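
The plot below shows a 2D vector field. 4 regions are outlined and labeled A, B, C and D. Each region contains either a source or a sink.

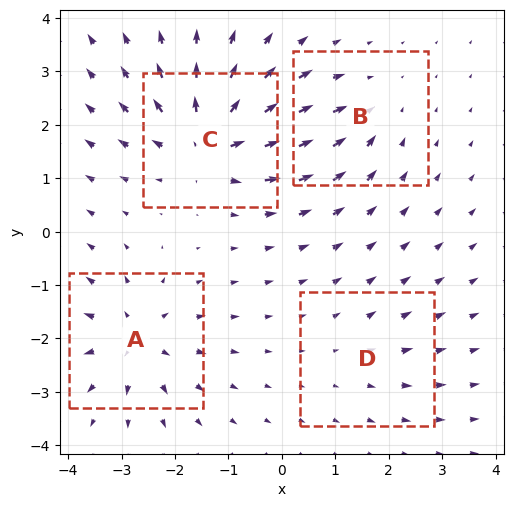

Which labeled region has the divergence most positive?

C

Divergence at each region's feature centre — A: about +6, B: about -4, C: about +8, D: about +2. Region C is most positive.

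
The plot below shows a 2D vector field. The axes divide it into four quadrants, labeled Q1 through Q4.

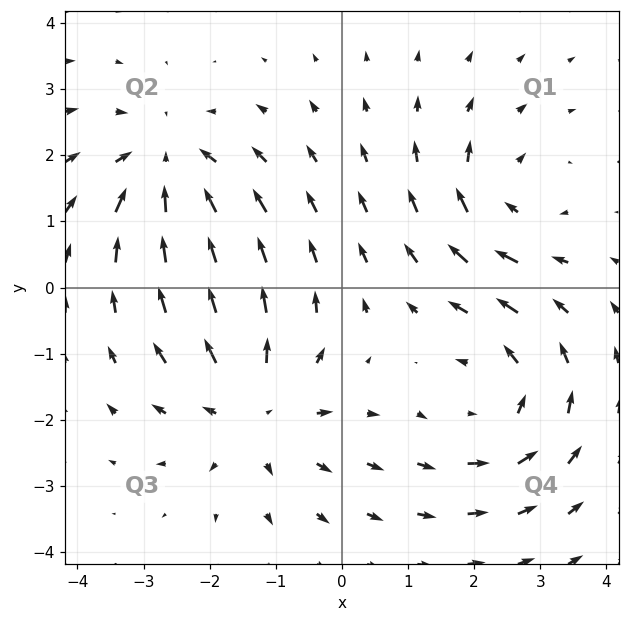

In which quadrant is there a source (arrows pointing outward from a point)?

The source sits at approximately (-1.3, -1.8), which lies in quadrant Q3. The divergence there is about +4, positive as expected for a source.

Q3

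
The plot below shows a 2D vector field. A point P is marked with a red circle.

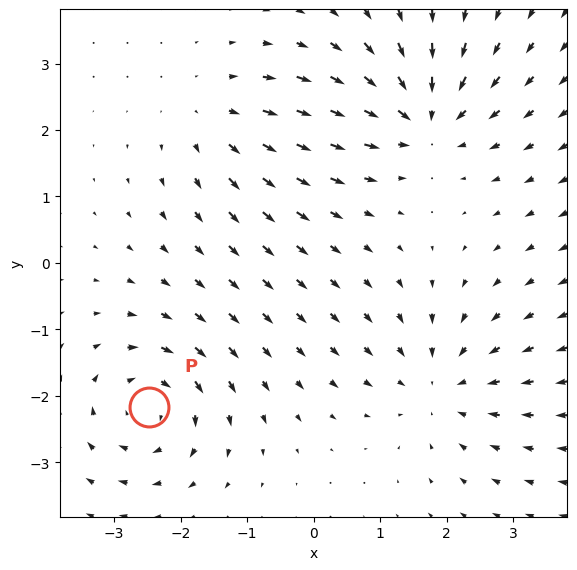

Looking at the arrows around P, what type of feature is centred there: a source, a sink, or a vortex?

At P (-2.5, -2.2) the arrows circulate clockwise. Divergence ≈0, curl about -5 — near-zero divergence with nonzero curl is a vortex.

vortex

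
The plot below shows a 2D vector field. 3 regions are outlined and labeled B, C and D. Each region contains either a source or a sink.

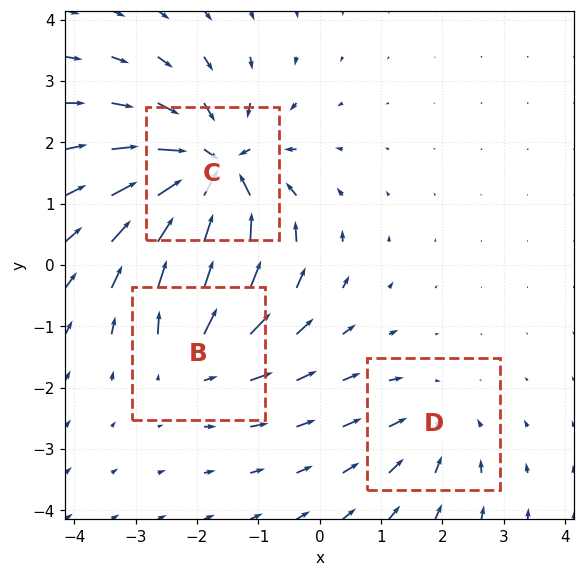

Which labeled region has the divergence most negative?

Divergence at each region's feature centre — B: about +3, C: about -6, D: about -2. Region C is most negative.

C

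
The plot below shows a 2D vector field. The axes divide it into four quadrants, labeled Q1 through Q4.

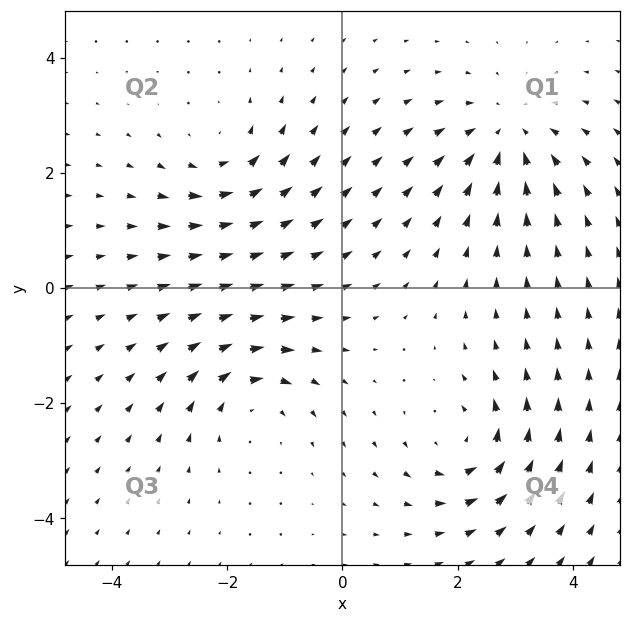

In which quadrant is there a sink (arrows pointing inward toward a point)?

Q1

The sink sits at approximately (2.9, 2.7), which lies in quadrant Q1. The divergence there is about -4, negative as expected for a sink.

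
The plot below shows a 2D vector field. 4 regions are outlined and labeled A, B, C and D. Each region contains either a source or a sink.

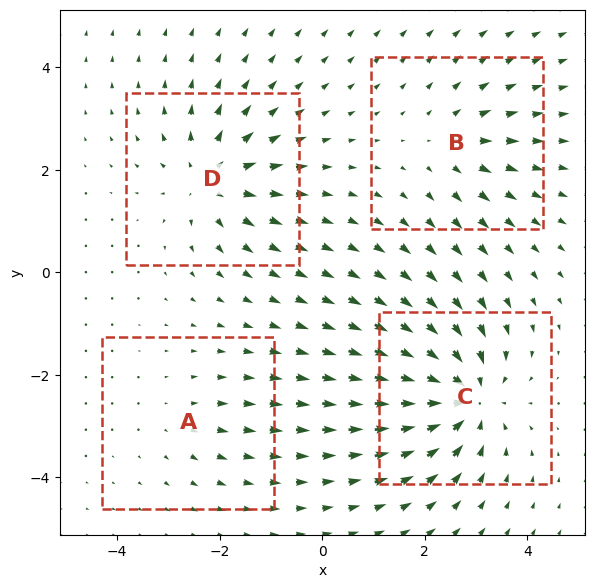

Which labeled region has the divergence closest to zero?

A

Divergence at each region's feature centre — A: about +2, B: about +3, C: about -7, D: about +5. Region A is closest to zero.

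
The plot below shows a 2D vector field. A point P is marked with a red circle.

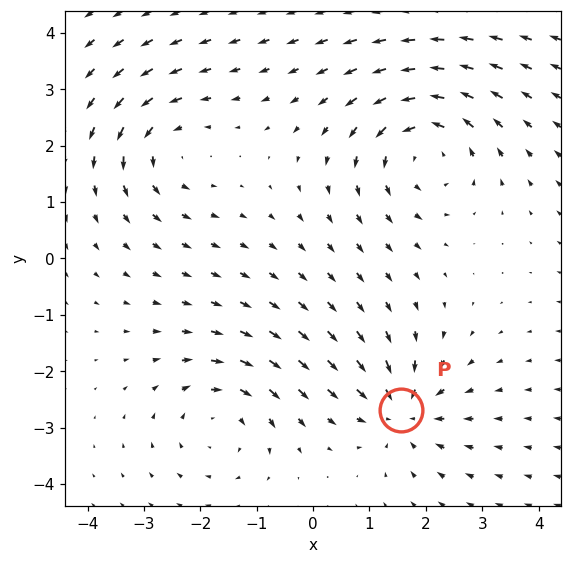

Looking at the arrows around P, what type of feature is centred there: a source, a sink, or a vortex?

sink

At P (1.6, -2.7) the arrows converge inward. Divergence about -4, curl ≈0 — negative divergence with near-zero curl is a sink.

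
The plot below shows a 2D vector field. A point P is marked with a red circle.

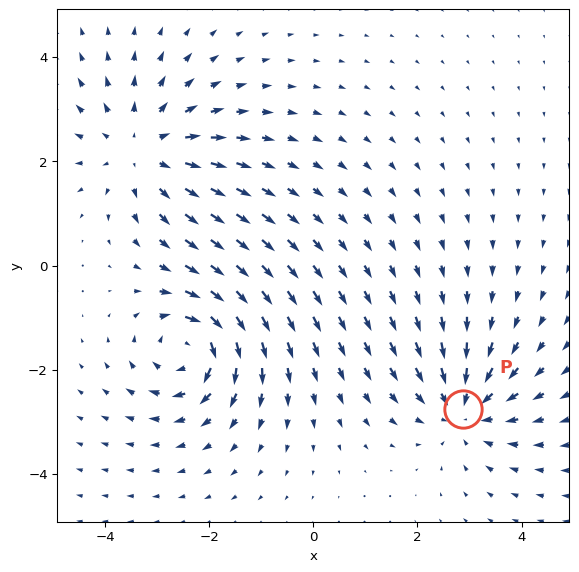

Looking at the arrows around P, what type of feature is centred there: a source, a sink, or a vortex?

sink

At P (2.9, -2.7) the arrows converge inward. Divergence about -3, curl ≈0 — negative divergence with near-zero curl is a sink.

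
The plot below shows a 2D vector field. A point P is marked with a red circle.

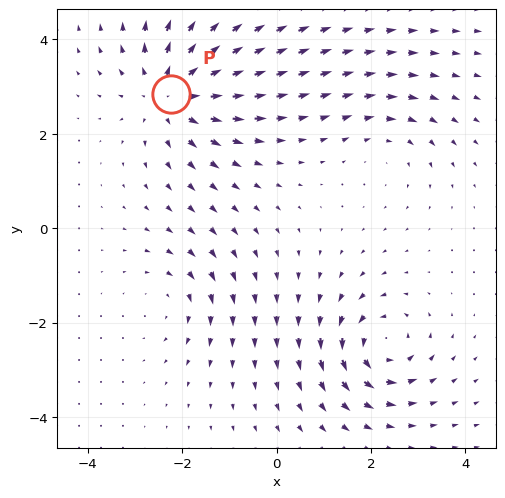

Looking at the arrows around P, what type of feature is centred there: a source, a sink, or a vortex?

At P (-2.2, 2.9) the arrows spread outward. Divergence about +5, curl ≈0 — positive divergence with near-zero curl is a source.

source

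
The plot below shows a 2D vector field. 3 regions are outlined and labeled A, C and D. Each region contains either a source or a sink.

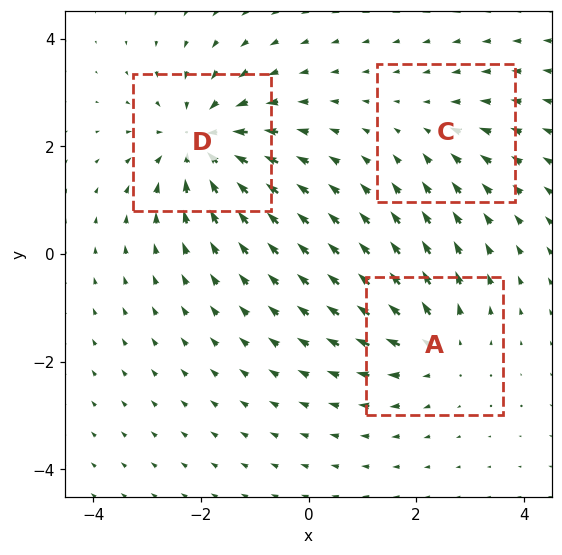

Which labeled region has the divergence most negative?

D

Divergence at each region's feature centre — A: about +3, C: about -2, D: about -5. Region D is most negative.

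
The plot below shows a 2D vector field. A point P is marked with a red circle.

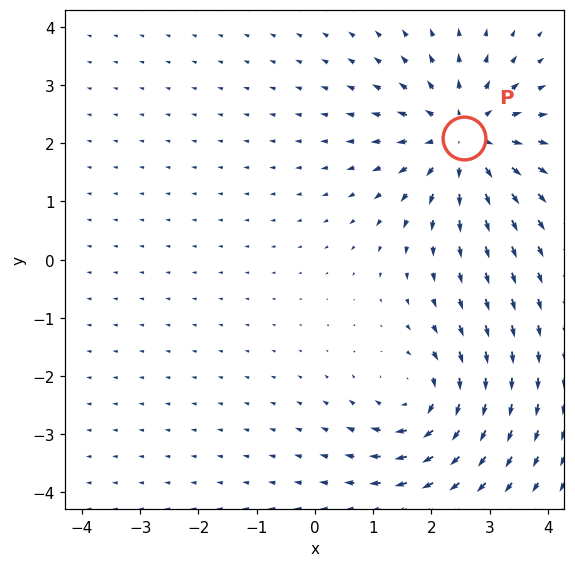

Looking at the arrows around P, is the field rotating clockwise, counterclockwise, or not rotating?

Near P at (2.6, 2.1) the arrows show no circulation. The curl there is ≈0.

not rotating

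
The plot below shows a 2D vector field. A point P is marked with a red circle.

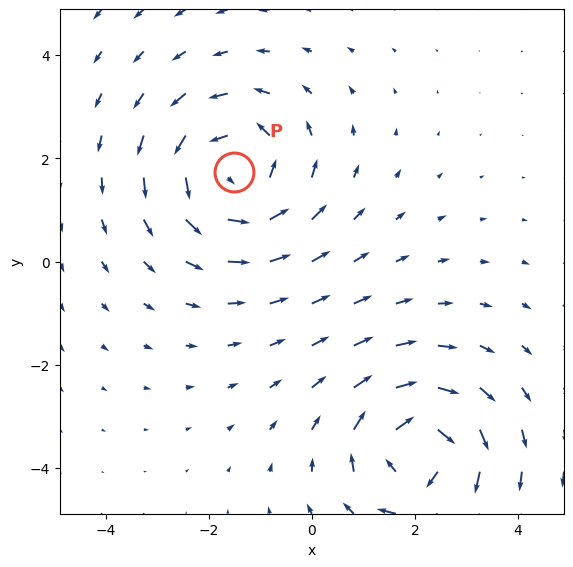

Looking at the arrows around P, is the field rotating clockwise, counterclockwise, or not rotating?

Near P at (-1.5, 1.7) the arrows circulate counterclockwise. The curl (z-component) there is about +3; positive curl means counterclockwise rotation.

counterclockwise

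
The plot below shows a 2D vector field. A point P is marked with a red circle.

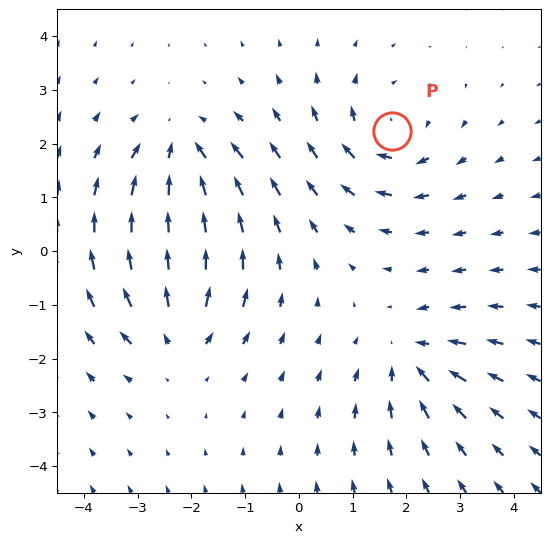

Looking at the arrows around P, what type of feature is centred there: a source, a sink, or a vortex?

vortex

At P (1.7, 2.2) the arrows circulate clockwise. Divergence ≈0, curl about -3 — near-zero divergence with nonzero curl is a vortex.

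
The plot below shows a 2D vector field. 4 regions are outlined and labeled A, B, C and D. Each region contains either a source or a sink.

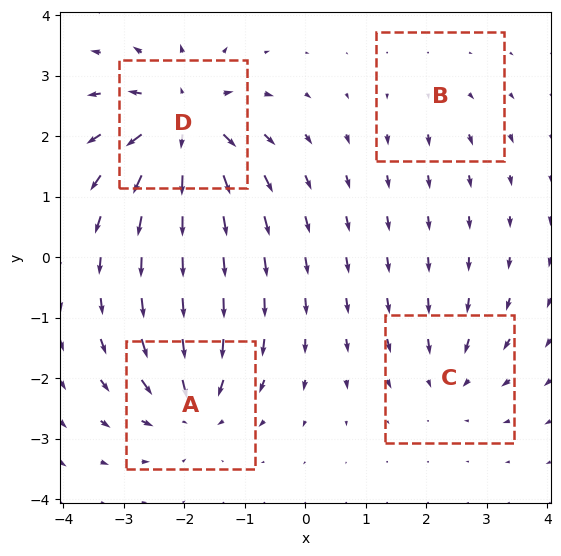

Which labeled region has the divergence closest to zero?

Divergence at each region's feature centre — A: about -6, B: about +2, C: about -4, D: about +9. Region B is closest to zero.

B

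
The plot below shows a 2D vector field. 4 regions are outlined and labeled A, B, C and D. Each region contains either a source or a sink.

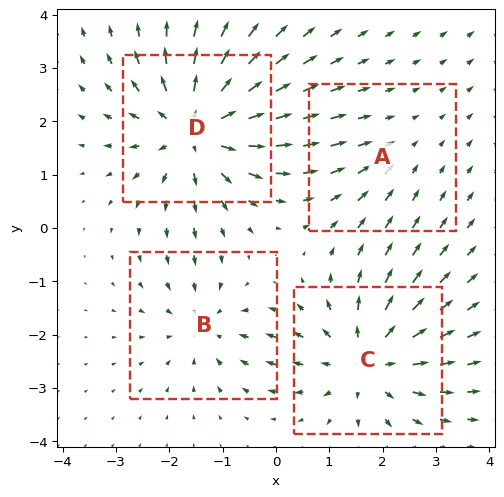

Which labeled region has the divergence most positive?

D

Divergence at each region's feature centre — A: about -2, B: about -3, C: about +5, D: about +7. Region D is most positive.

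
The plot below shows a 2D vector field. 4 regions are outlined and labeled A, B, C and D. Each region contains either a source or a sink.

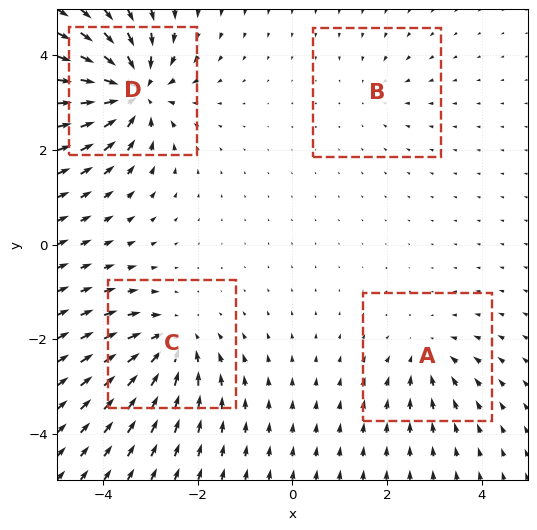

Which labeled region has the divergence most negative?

Divergence at each region's feature centre — A: about -4, B: about -2, C: about -6, D: about -9. Region D is most negative.

D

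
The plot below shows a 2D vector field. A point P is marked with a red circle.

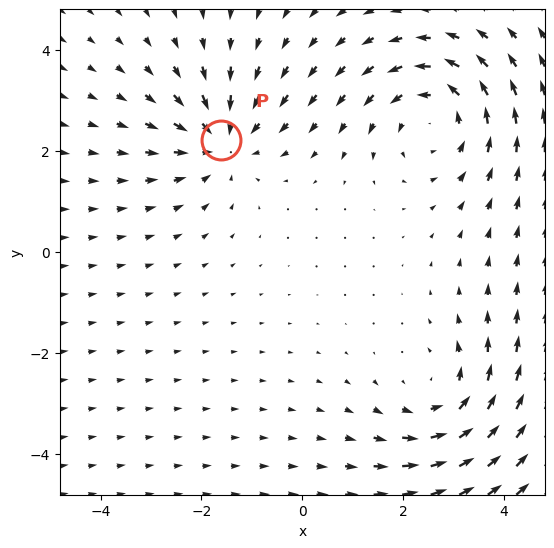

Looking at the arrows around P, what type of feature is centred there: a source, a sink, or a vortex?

At P (-1.6, 2.2) the arrows converge inward. Divergence about -3, curl ≈0 — negative divergence with near-zero curl is a sink.

sink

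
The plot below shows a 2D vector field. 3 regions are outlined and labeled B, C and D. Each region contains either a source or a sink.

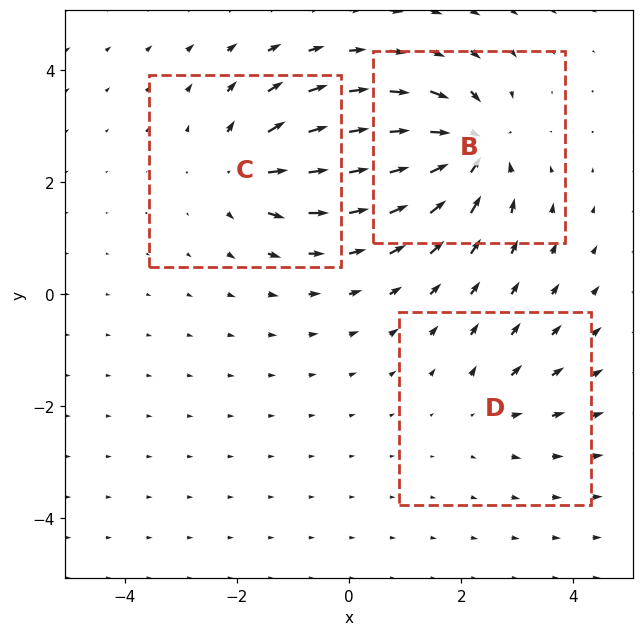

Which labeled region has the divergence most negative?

Divergence at each region's feature centre — B: about -5, C: about +4, D: about +2. Region B is most negative.

B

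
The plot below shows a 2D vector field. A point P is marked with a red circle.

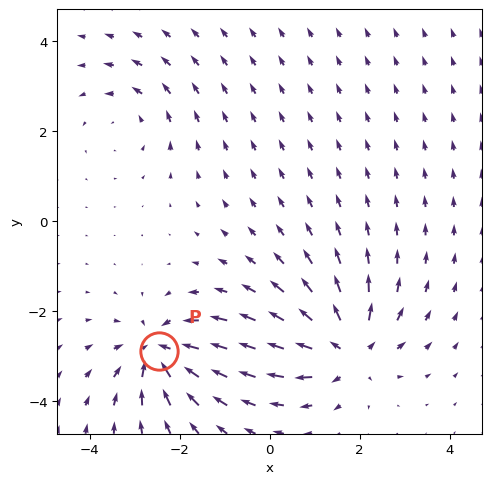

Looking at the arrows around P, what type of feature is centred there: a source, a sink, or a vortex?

sink

At P (-2.5, -2.9) the arrows converge inward. Divergence about -6, curl ≈0 — negative divergence with near-zero curl is a sink.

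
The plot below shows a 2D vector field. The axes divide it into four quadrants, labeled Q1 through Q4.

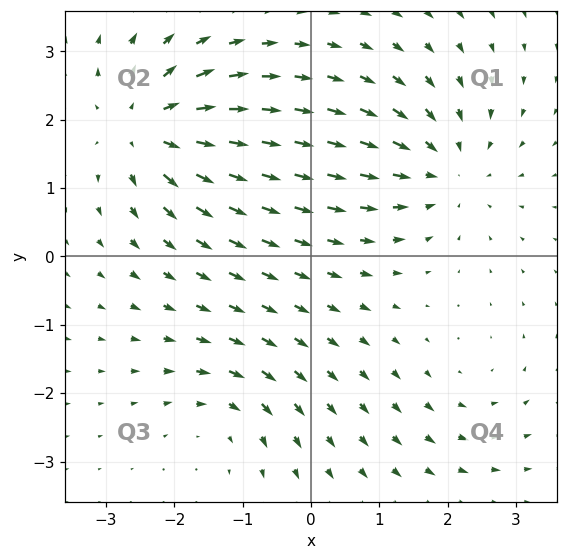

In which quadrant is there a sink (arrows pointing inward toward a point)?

The sink sits at approximately (2.0, 1.3), which lies in quadrant Q1. The divergence there is about -4, negative as expected for a sink.

Q1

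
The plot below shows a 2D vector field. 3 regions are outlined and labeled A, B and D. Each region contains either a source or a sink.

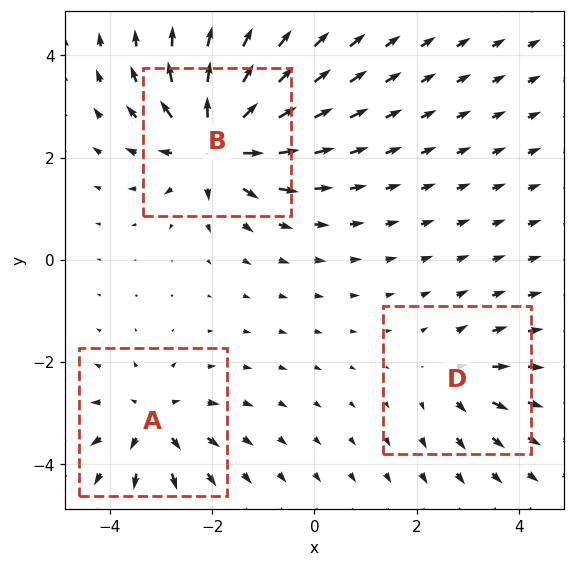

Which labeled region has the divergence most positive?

B

Divergence at each region's feature centre — A: about +4, B: about +7, D: about +3. Region B is most positive.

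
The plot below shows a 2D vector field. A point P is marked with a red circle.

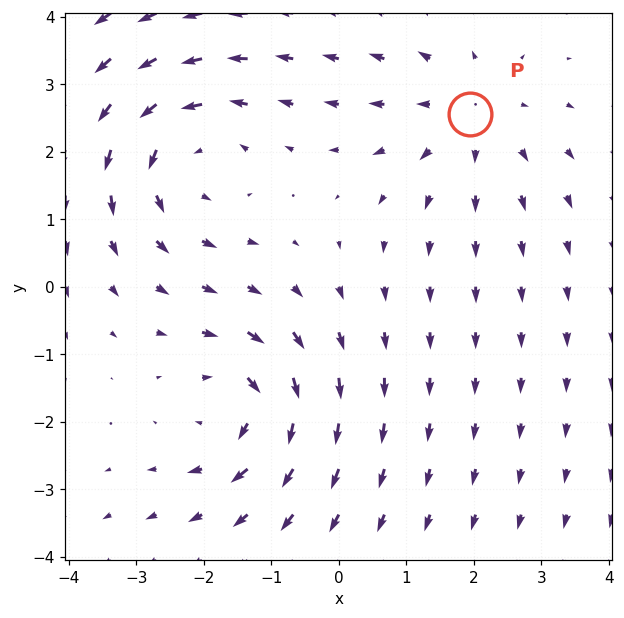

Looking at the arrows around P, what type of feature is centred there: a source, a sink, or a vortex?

source

At P (1.9, 2.6) the arrows spread outward. Divergence about +3, curl ≈0 — positive divergence with near-zero curl is a source.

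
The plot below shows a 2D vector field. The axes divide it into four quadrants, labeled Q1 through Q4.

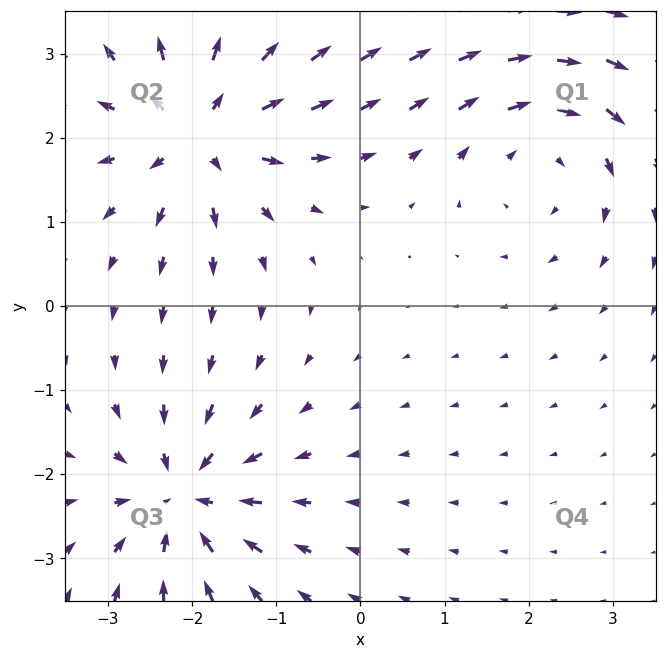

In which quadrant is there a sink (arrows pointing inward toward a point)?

The sink sits at approximately (-2.1, -2.3), which lies in quadrant Q3. The divergence there is about -6, negative as expected for a sink.

Q3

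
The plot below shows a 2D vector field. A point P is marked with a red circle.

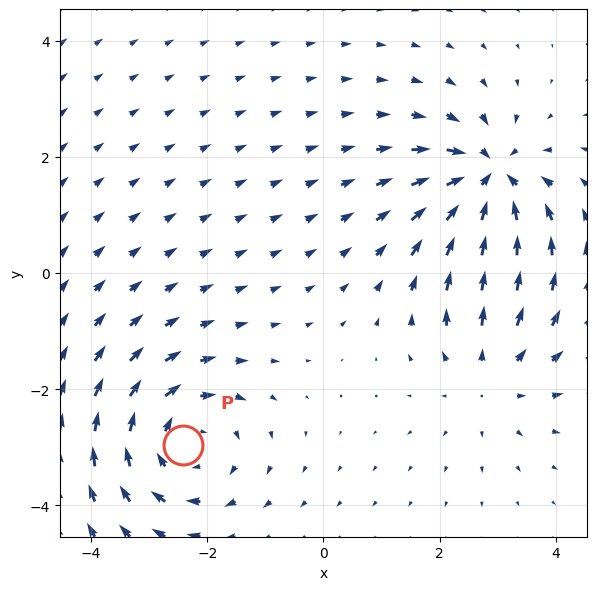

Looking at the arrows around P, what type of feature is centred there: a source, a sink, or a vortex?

At P (-2.4, -3.0) the arrows circulate clockwise. Divergence ≈0, curl about -4 — near-zero divergence with nonzero curl is a vortex.

vortex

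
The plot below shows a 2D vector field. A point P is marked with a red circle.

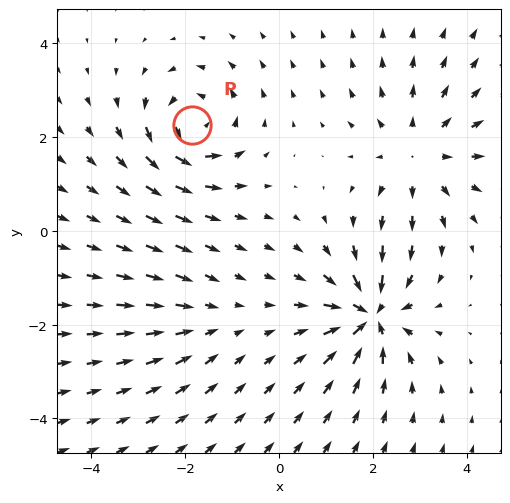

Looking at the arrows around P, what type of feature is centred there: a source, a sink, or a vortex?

vortex

At P (-1.9, 2.2) the arrows circulate counterclockwise. Divergence ≈0, curl about +6 — near-zero divergence with nonzero curl is a vortex.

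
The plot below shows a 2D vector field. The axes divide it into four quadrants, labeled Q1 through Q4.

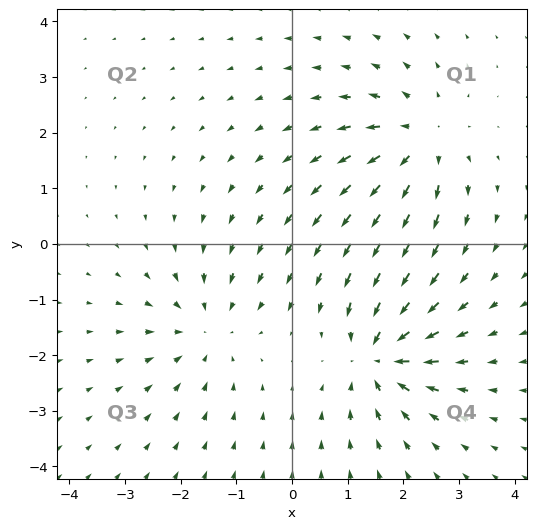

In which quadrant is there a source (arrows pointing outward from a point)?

Q1

The source sits at approximately (2.3, 1.8), which lies in quadrant Q1. The divergence there is about +5, positive as expected for a source.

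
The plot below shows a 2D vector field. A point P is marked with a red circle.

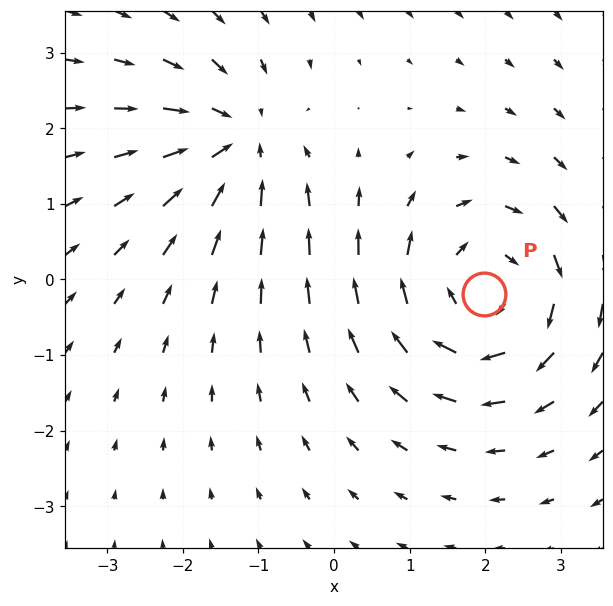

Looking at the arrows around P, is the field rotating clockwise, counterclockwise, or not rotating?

Near P at (2.0, -0.2) the arrows circulate clockwise. The curl (z-component) there is about -4; negative curl means clockwise rotation.

clockwise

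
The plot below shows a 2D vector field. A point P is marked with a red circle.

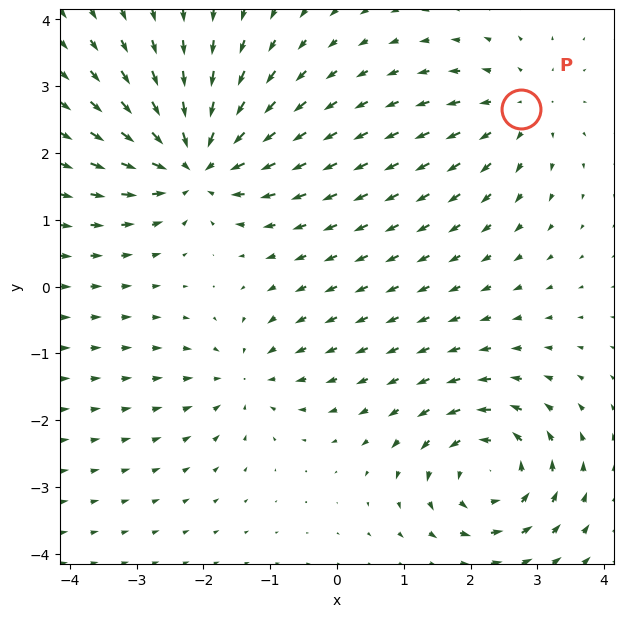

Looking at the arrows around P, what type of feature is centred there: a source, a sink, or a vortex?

At P (2.7, 2.7) the arrows spread outward. Divergence about +3, curl ≈0 — positive divergence with near-zero curl is a source.

source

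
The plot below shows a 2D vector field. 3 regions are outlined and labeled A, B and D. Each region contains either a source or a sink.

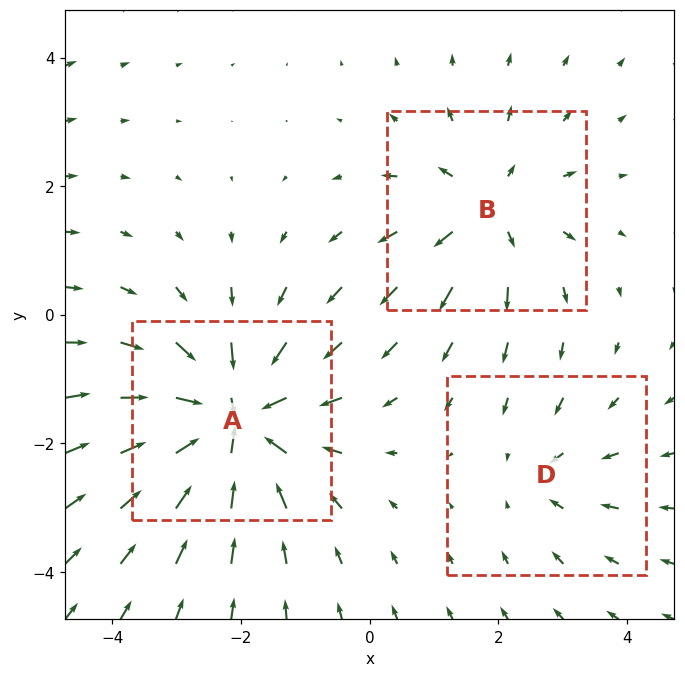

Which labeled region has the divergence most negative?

A

Divergence at each region's feature centre — A: about -5, B: about +3, D: about -2. Region A is most negative.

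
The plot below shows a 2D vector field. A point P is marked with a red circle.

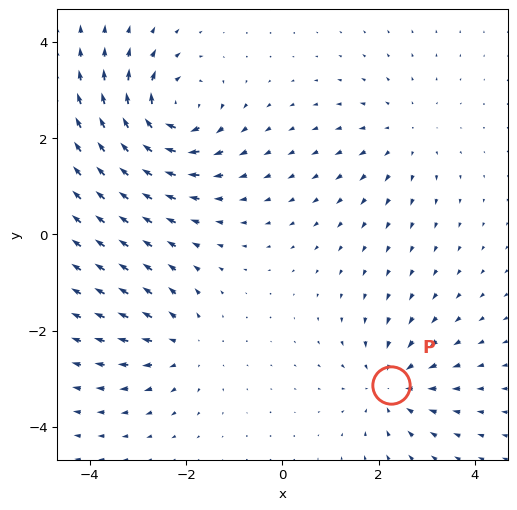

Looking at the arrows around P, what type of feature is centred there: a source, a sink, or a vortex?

At P (2.3, -3.1) the arrows converge inward. Divergence about -4, curl ≈0 — negative divergence with near-zero curl is a sink.

sink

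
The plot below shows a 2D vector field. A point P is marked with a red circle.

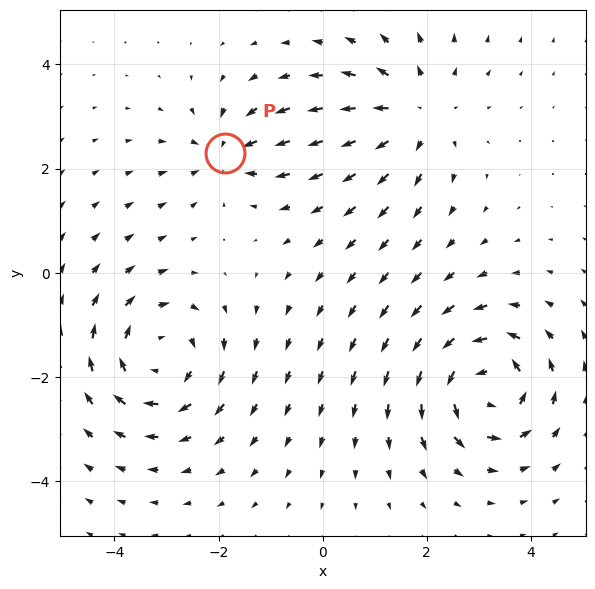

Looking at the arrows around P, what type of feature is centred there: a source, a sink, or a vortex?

At P (-1.9, 2.3) the arrows converge inward. Divergence about -4, curl ≈0 — negative divergence with near-zero curl is a sink.

sink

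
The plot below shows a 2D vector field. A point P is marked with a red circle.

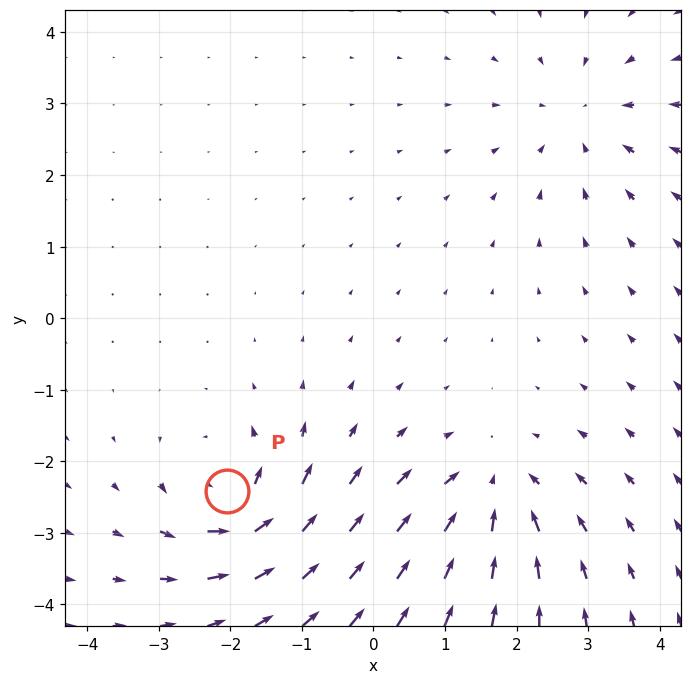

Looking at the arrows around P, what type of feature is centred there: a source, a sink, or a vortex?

vortex

At P (-2.1, -2.4) the arrows circulate counterclockwise. Divergence ≈0, curl about +5 — near-zero divergence with nonzero curl is a vortex.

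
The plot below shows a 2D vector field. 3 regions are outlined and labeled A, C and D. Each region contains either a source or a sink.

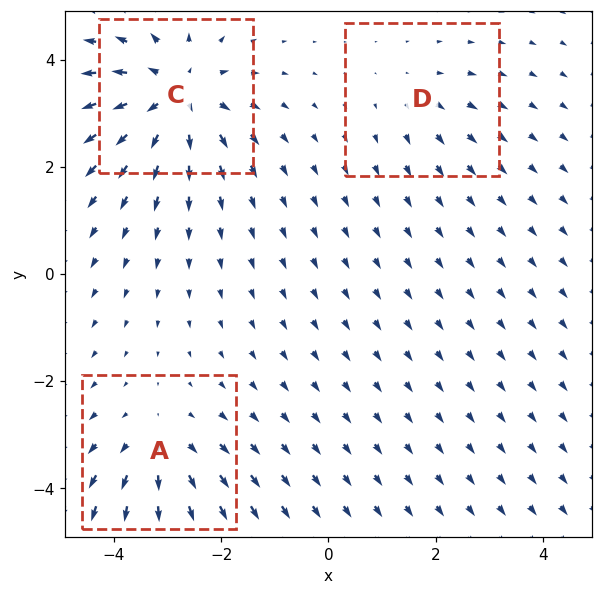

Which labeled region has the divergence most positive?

C

Divergence at each region's feature centre — A: about +3, C: about +5, D: about +2. Region C is most positive.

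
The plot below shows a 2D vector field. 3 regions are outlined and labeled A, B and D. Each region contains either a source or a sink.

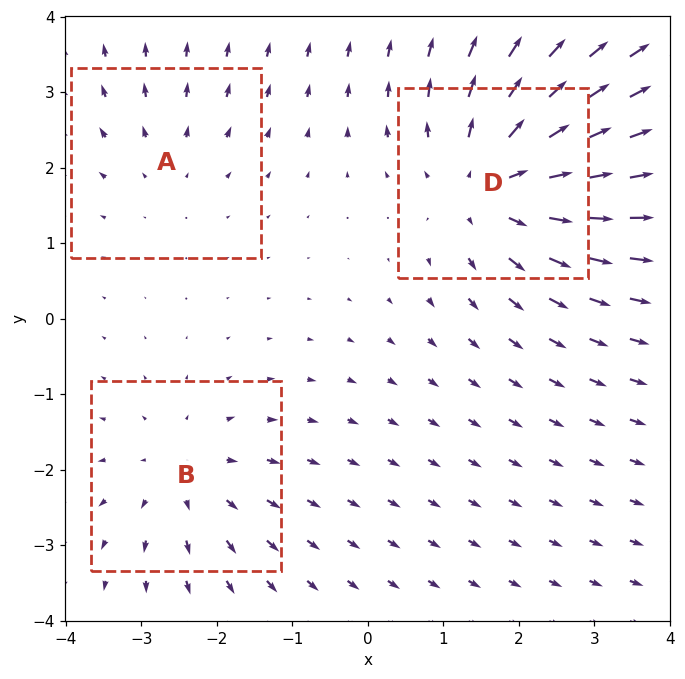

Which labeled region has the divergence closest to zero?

Divergence at each region's feature centre — A: about +2, B: about +3, D: about +5. Region A is closest to zero.

A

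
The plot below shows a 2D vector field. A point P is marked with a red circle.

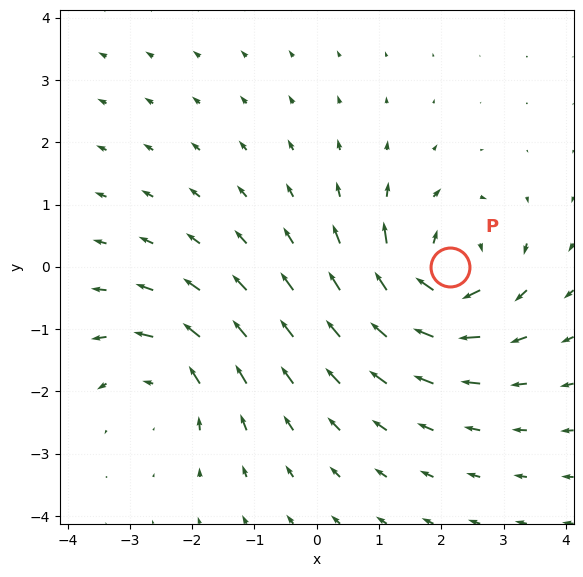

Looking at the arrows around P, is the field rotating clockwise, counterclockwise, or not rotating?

clockwise

Near P at (2.1, -0.0) the arrows circulate clockwise. The curl (z-component) there is about -5; negative curl means clockwise rotation.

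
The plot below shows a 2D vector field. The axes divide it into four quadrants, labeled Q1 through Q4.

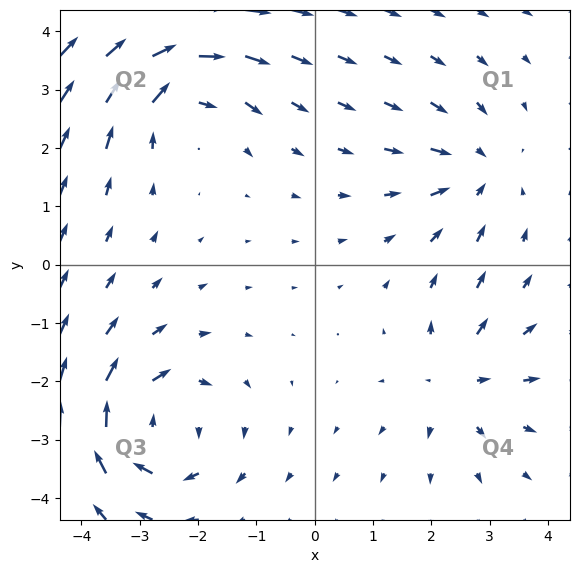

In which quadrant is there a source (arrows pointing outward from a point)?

The source sits at approximately (2.4, -2.0), which lies in quadrant Q4. The divergence there is about +3, positive as expected for a source.

Q4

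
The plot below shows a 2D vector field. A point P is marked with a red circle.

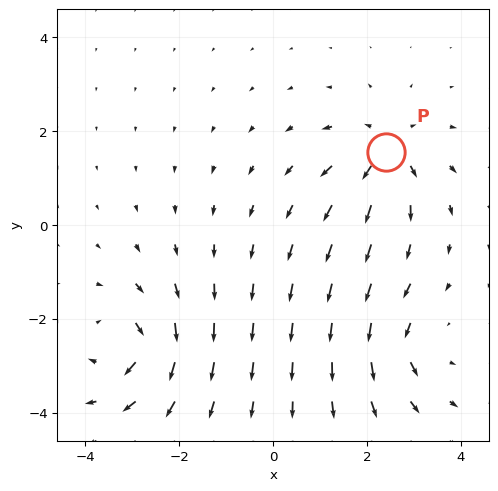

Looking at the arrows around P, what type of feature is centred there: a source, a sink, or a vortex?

At P (2.4, 1.6) the arrows spread outward. Divergence about +4, curl ≈0 — positive divergence with near-zero curl is a source.

source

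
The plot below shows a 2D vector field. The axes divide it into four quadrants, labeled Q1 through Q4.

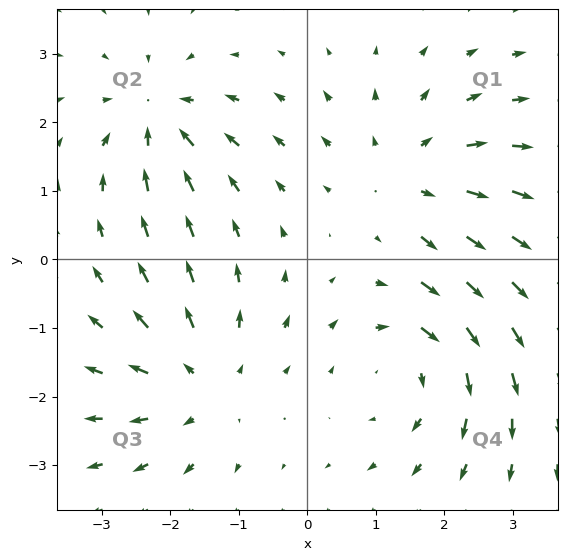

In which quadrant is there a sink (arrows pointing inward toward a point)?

The sink sits at approximately (-2.2, 2.1), which lies in quadrant Q2. The divergence there is about -5, negative as expected for a sink.

Q2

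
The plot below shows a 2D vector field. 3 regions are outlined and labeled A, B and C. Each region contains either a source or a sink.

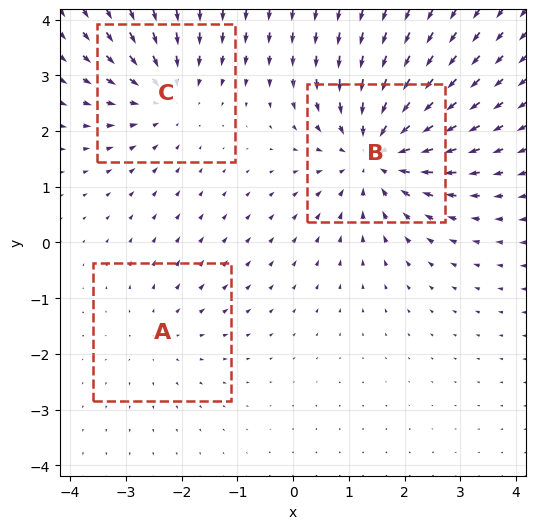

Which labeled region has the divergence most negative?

B

Divergence at each region's feature centre — A: about +2, B: about -5, C: about -3. Region B is most negative.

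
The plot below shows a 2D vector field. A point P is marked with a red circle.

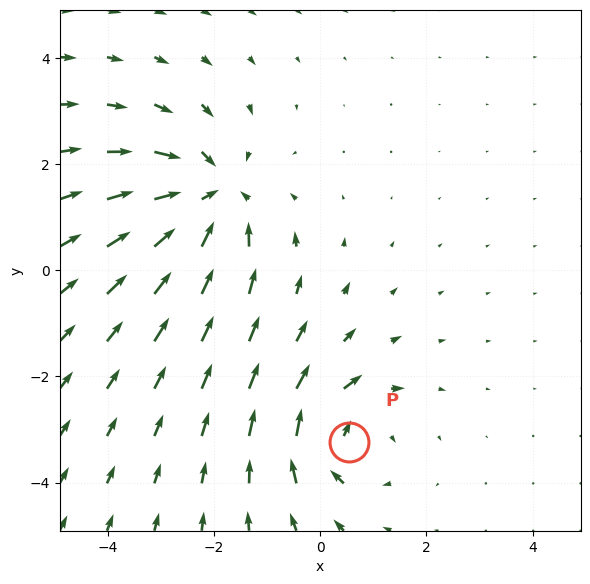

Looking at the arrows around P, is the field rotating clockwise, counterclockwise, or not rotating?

clockwise

Near P at (0.6, -3.2) the arrows circulate clockwise. The curl (z-component) there is about -3; negative curl means clockwise rotation.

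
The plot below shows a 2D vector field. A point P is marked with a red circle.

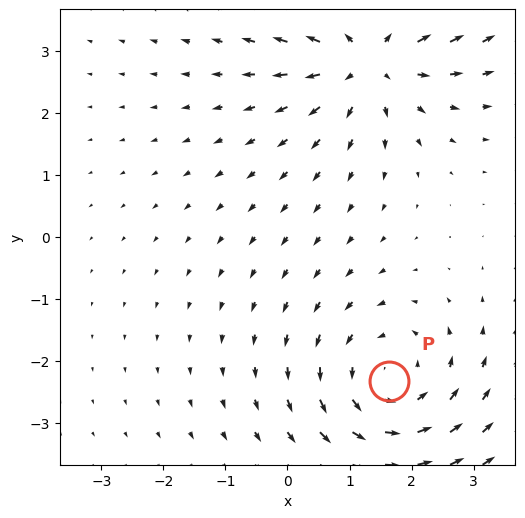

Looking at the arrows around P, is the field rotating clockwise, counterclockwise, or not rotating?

counterclockwise

Near P at (1.6, -2.3) the arrows circulate counterclockwise. The curl (z-component) there is about +2; positive curl means counterclockwise rotation.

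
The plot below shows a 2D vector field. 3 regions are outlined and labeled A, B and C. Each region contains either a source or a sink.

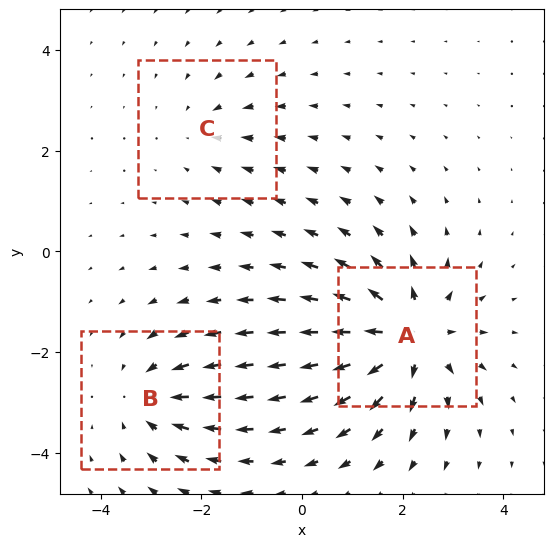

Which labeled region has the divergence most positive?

Divergence at each region's feature centre — A: about +5, B: about -3, C: about -2. Region A is most positive.

A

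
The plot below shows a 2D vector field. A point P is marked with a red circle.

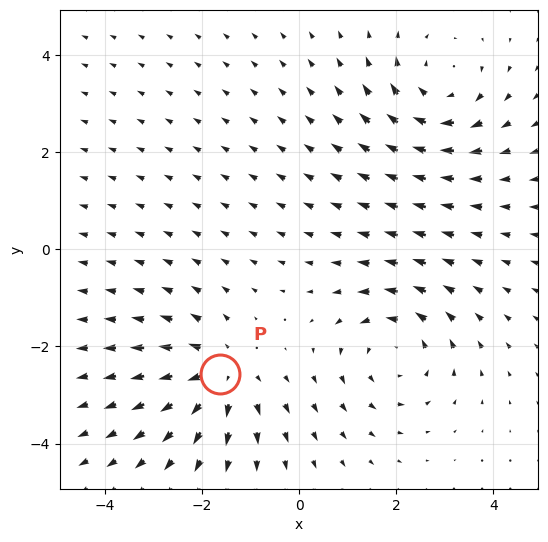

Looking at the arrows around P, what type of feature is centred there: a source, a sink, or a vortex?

At P (-1.6, -2.6) the arrows spread outward. Divergence about +5, curl ≈0 — positive divergence with near-zero curl is a source.

source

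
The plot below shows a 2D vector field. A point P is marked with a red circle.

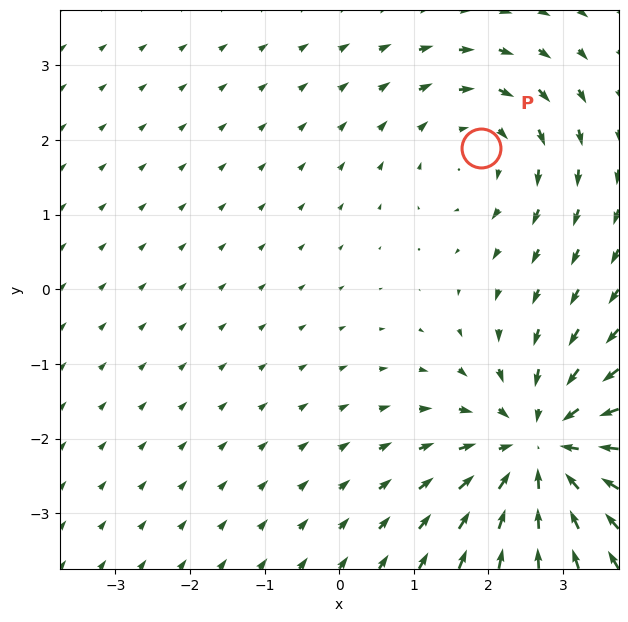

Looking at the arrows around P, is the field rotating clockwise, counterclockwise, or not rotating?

clockwise

Near P at (1.9, 1.9) the arrows circulate clockwise. The curl (z-component) there is about -3; negative curl means clockwise rotation.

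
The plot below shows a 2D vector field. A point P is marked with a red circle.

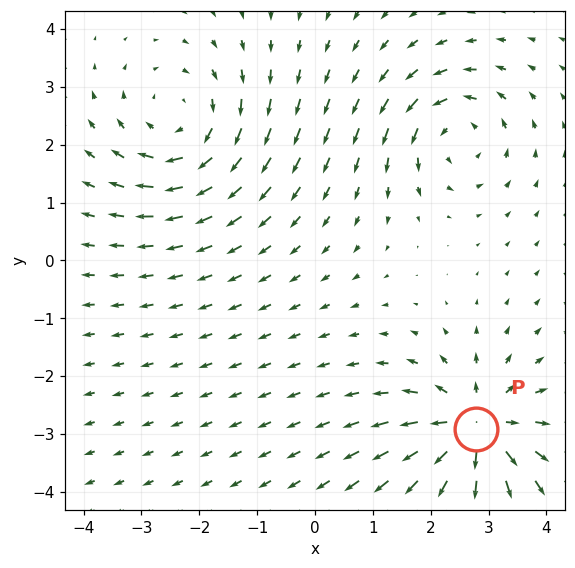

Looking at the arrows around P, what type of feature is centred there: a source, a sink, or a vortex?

source

At P (2.8, -2.9) the arrows spread outward. Divergence about +5, curl ≈0 — positive divergence with near-zero curl is a source.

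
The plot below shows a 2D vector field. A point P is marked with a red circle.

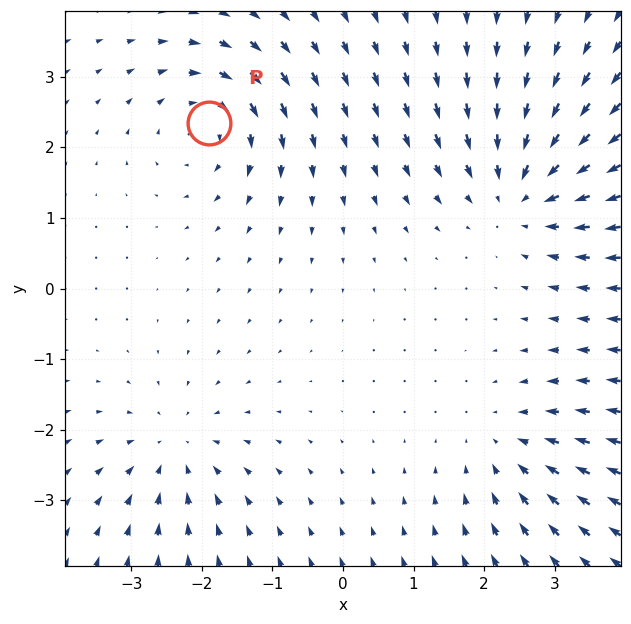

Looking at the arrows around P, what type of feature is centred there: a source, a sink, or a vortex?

At P (-1.9, 2.3) the arrows circulate clockwise. Divergence ≈0, curl about -5 — near-zero divergence with nonzero curl is a vortex.

vortex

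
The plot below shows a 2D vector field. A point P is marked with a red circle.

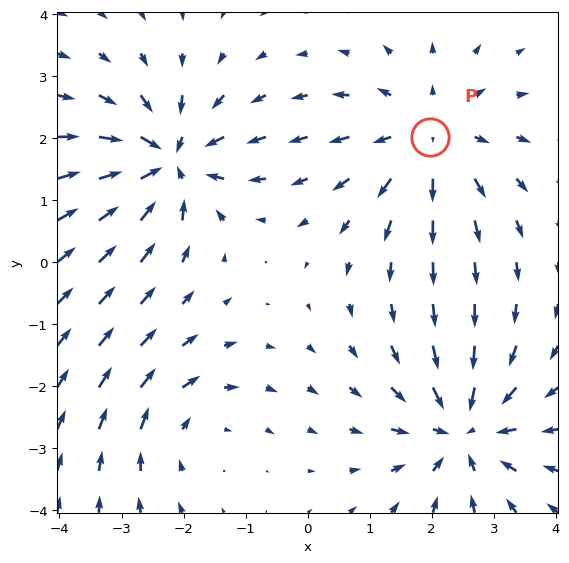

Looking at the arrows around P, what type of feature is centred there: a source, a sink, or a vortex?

source

At P (2.0, 2.0) the arrows spread outward. Divergence about +4, curl ≈0 — positive divergence with near-zero curl is a source.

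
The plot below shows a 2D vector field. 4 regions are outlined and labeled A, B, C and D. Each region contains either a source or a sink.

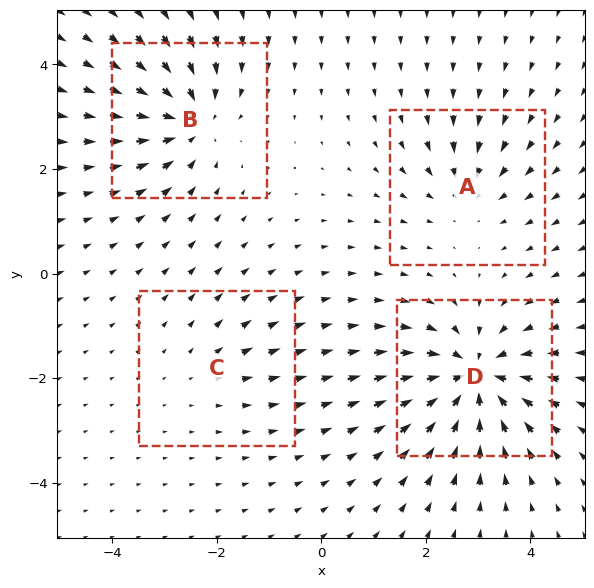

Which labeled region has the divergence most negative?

D

Divergence at each region's feature centre — A: about -3, B: about -6, C: about +2, D: about -7. Region D is most negative.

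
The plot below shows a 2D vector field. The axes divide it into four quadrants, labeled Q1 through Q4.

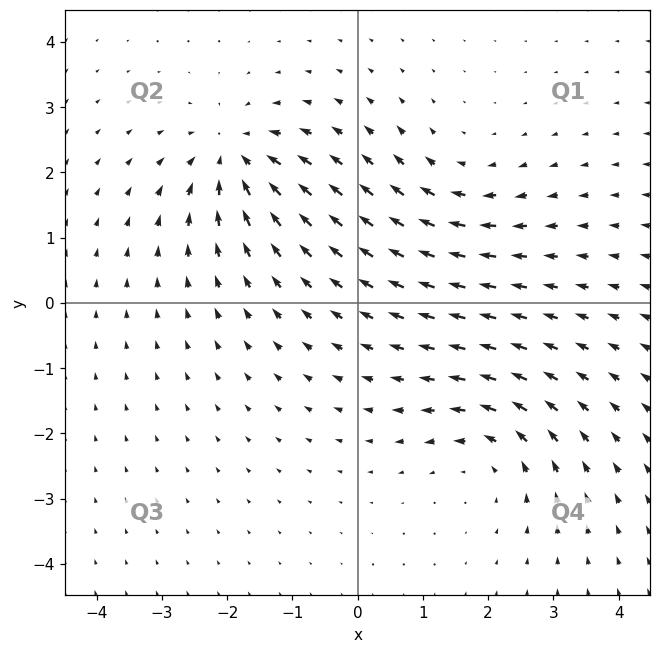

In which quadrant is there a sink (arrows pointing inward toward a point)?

The sink sits at approximately (-1.9, 2.2), which lies in quadrant Q2. The divergence there is about -5, negative as expected for a sink.

Q2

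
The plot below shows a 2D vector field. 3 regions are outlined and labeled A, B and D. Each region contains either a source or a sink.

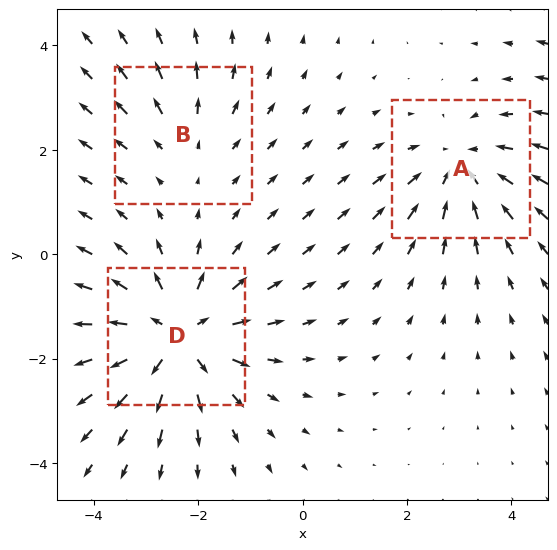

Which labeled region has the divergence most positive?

Divergence at each region's feature centre — A: about -3, B: about +2, D: about +4. Region D is most positive.

D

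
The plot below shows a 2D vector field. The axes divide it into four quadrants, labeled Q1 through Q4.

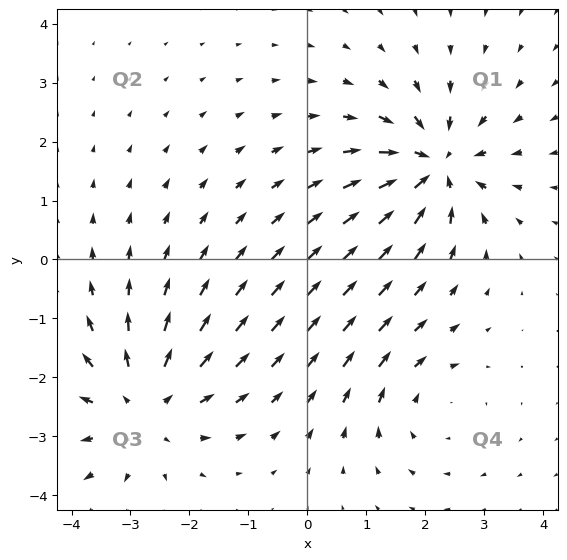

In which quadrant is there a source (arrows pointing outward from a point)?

Q3

The source sits at approximately (-2.8, -2.5), which lies in quadrant Q3. The divergence there is about +4, positive as expected for a source.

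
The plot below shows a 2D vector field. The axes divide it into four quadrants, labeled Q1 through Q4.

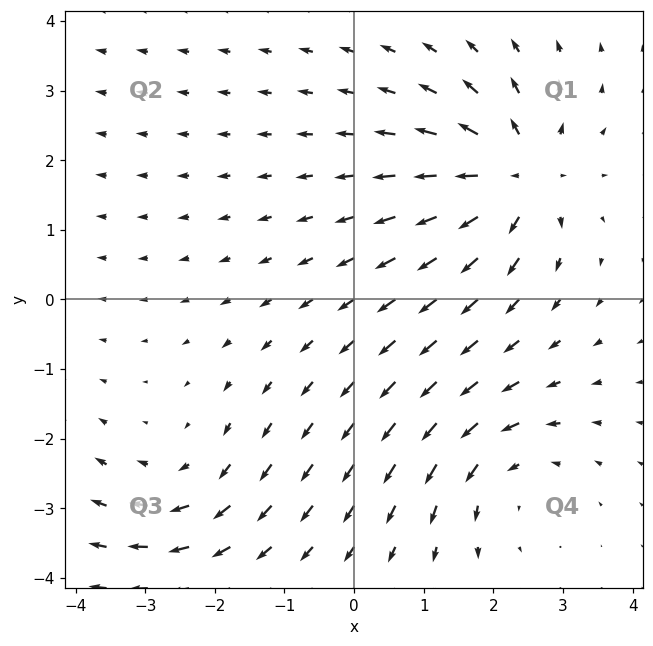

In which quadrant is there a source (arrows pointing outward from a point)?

The source sits at approximately (2.3, 1.8), which lies in quadrant Q1. The divergence there is about +6, positive as expected for a source.

Q1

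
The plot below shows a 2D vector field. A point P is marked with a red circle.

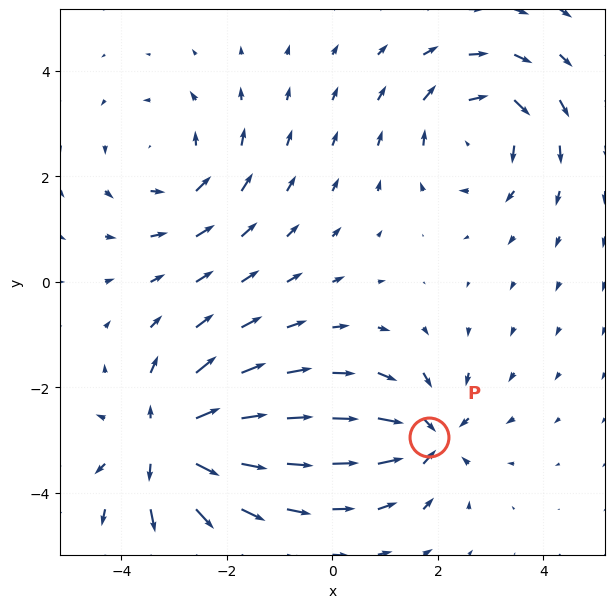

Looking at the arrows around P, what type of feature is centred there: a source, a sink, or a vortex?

At P (1.8, -2.9) the arrows converge inward. Divergence about -5, curl ≈0 — negative divergence with near-zero curl is a sink.

sink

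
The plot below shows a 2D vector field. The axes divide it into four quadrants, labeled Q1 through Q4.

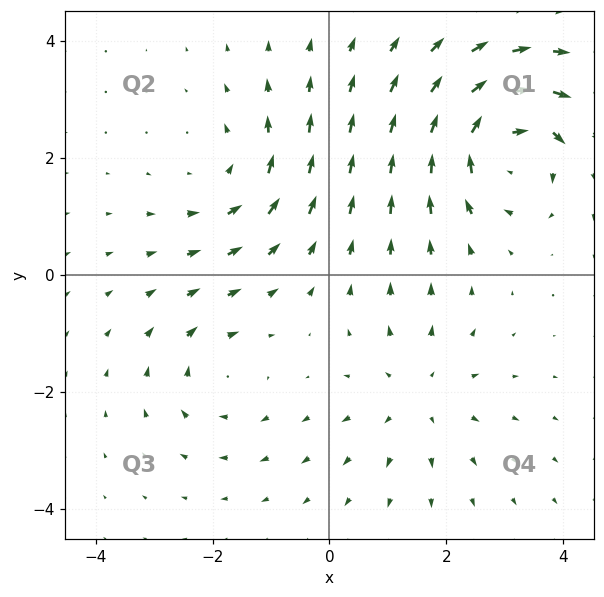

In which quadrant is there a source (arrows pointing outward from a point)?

The source sits at approximately (1.5, -2.1), which lies in quadrant Q4. The divergence there is about +3, positive as expected for a source.

Q4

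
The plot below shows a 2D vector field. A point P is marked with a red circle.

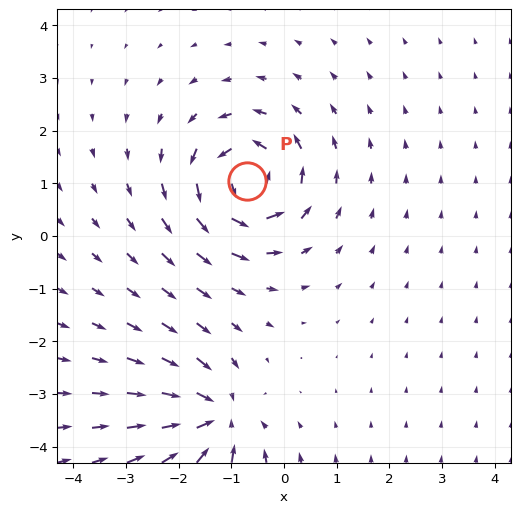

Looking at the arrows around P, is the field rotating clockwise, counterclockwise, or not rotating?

Near P at (-0.7, 1.0) the arrows circulate counterclockwise. The curl (z-component) there is about +7; positive curl means counterclockwise rotation.

counterclockwise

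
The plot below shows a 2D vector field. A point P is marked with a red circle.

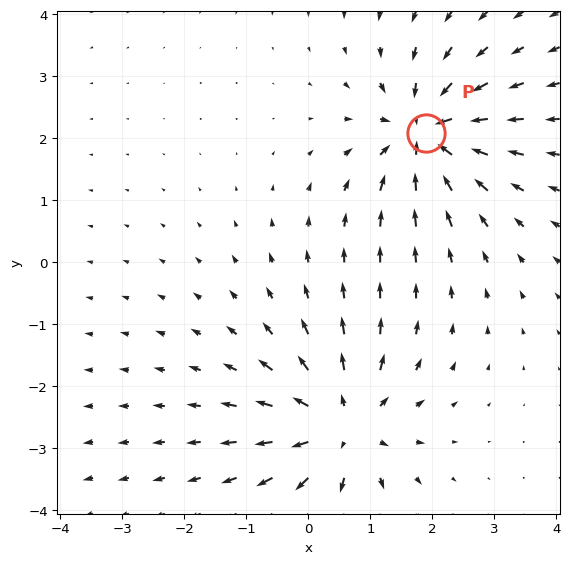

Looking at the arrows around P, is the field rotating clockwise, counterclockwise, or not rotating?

not rotating

Near P at (1.9, 2.1) the arrows show no circulation. The curl there is ≈0.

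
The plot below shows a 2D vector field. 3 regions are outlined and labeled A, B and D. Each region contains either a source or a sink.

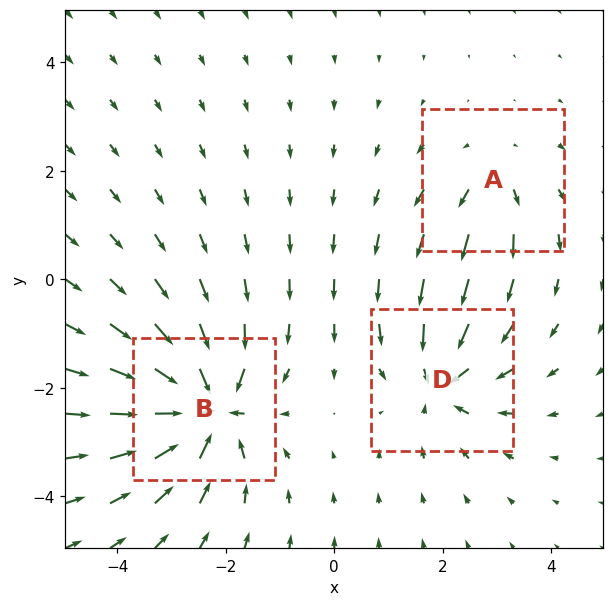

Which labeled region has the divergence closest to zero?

Divergence at each region's feature centre — A: about +3, B: about -6, D: about -4. Region A is closest to zero.

A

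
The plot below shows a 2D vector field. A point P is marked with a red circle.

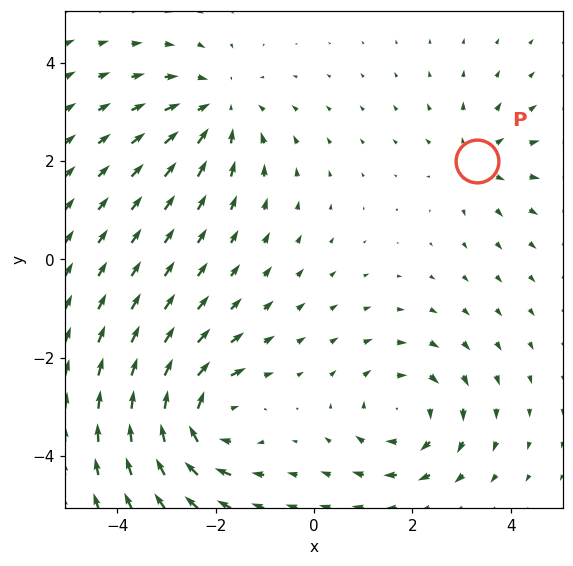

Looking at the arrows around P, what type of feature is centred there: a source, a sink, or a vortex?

At P (3.3, 2.0) the arrows spread outward. Divergence about +3, curl ≈0 — positive divergence with near-zero curl is a source.

source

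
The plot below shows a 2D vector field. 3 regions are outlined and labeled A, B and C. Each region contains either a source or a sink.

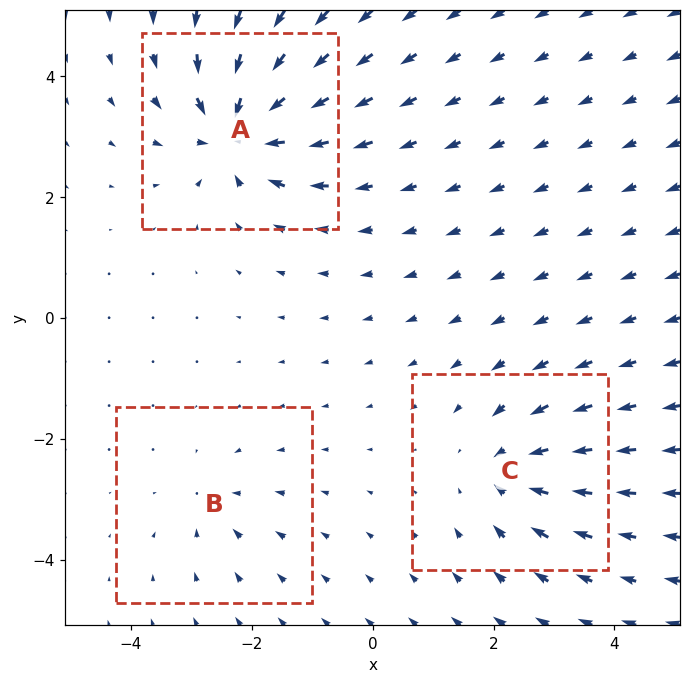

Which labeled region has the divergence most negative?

A

Divergence at each region's feature centre — A: about -6, B: about -3, C: about -4. Region A is most negative.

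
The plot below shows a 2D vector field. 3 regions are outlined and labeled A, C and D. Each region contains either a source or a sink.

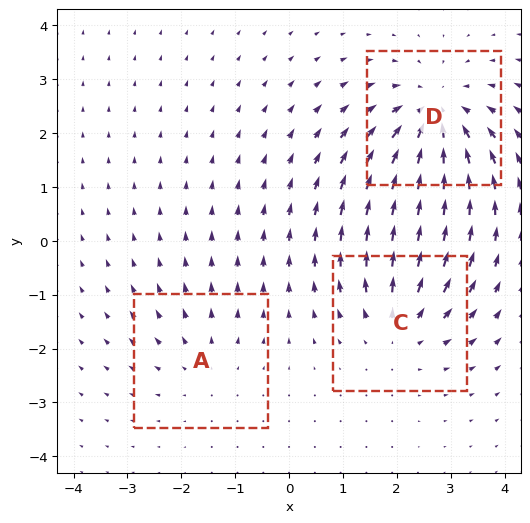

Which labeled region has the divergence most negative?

Divergence at each region's feature centre — A: about +2, C: about +3, D: about -4. Region D is most negative.

D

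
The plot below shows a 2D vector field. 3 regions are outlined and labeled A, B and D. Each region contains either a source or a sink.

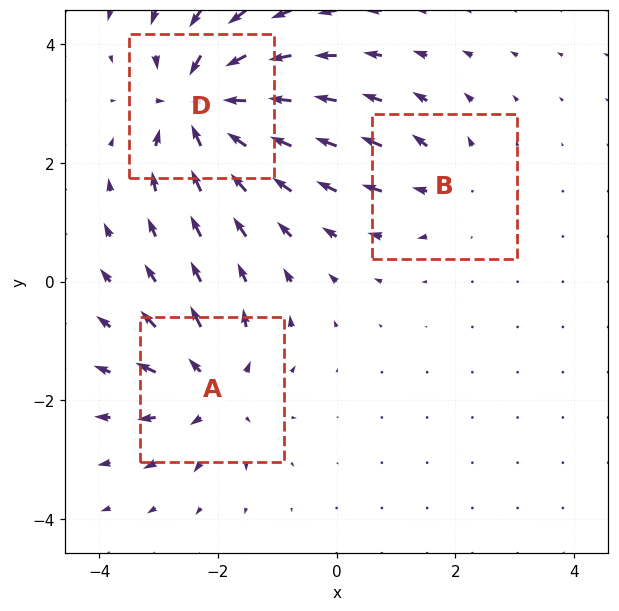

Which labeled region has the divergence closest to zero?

B

Divergence at each region's feature centre — A: about +4, B: about +2, D: about -6. Region B is closest to zero.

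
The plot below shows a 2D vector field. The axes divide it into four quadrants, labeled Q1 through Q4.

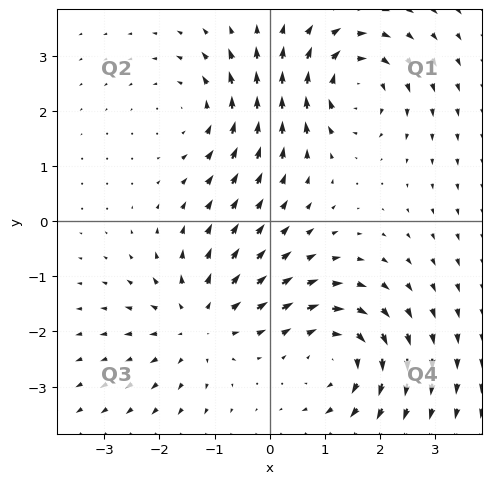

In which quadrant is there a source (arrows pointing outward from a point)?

Q3

The source sits at approximately (-1.3, -1.8), which lies in quadrant Q3. The divergence there is about +3, positive as expected for a source.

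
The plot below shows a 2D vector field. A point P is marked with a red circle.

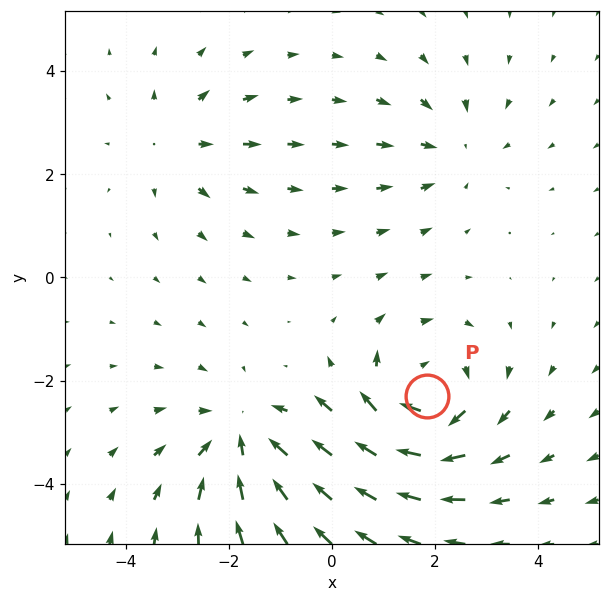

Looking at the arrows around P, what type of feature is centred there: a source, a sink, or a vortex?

At P (1.8, -2.3) the arrows circulate clockwise. Divergence ≈0, curl about -5 — near-zero divergence with nonzero curl is a vortex.

vortex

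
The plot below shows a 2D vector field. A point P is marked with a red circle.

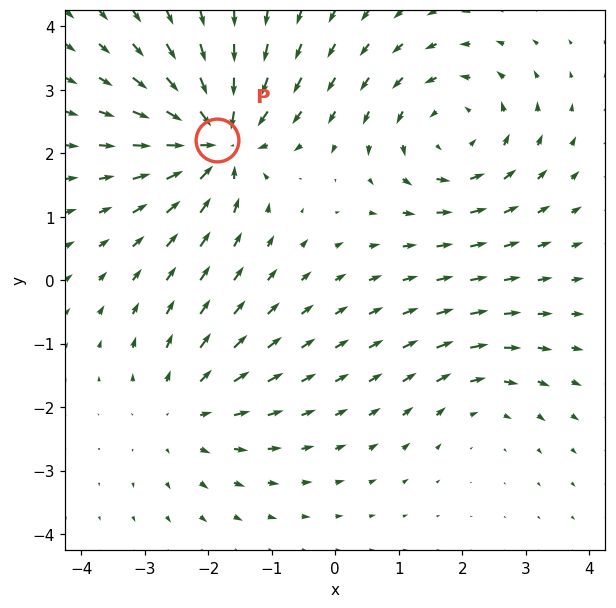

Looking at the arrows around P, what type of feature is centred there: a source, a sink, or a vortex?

sink

At P (-1.9, 2.2) the arrows converge inward. Divergence about -7, curl ≈0 — negative divergence with near-zero curl is a sink.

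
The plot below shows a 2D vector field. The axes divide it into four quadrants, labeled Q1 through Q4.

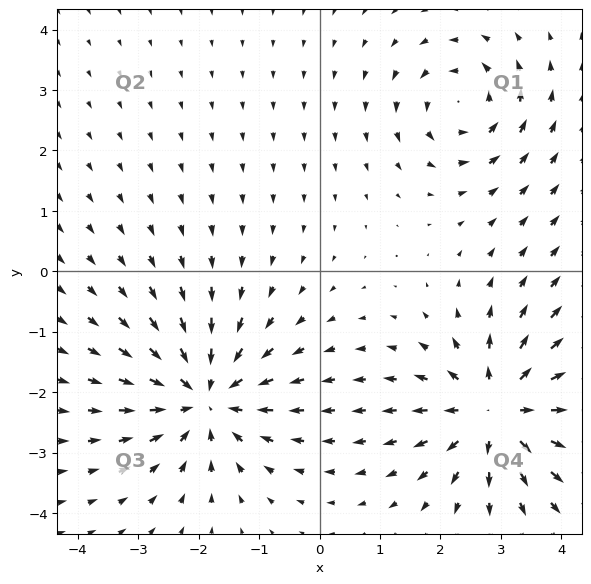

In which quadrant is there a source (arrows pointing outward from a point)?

Q4

The source sits at approximately (2.9, -2.3), which lies in quadrant Q4. The divergence there is about +6, positive as expected for a source.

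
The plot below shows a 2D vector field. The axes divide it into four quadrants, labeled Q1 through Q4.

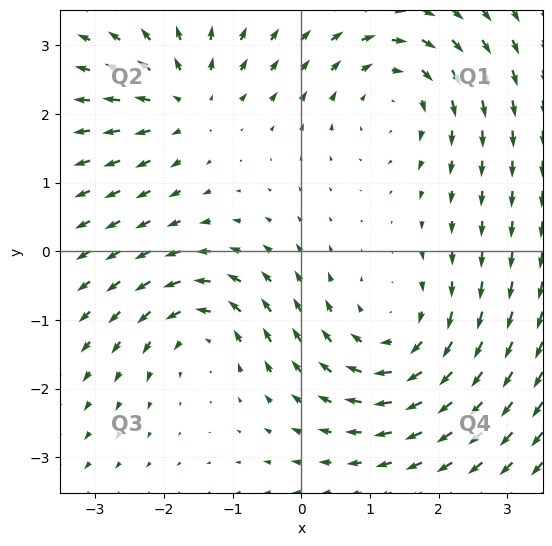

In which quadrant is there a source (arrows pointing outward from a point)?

The source sits at approximately (-1.7, 2.2), which lies in quadrant Q2. The divergence there is about +4, positive as expected for a source.

Q2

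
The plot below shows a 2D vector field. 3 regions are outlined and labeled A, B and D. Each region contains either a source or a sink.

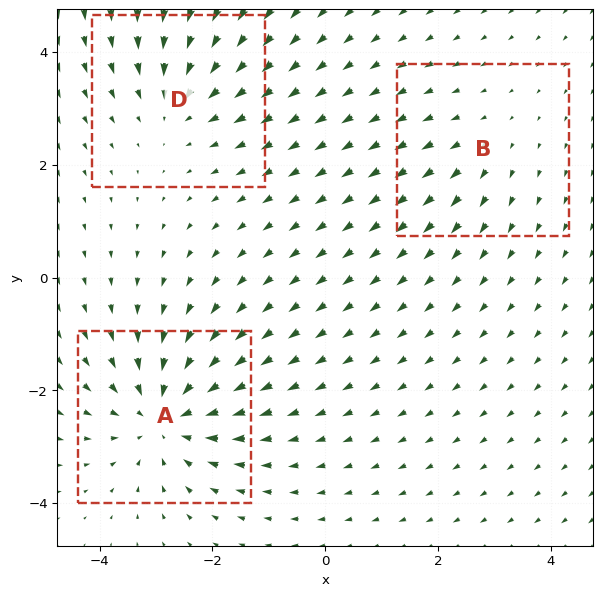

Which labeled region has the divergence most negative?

Divergence at each region's feature centre — A: about -5, B: about +2, D: about -3. Region A is most negative.

A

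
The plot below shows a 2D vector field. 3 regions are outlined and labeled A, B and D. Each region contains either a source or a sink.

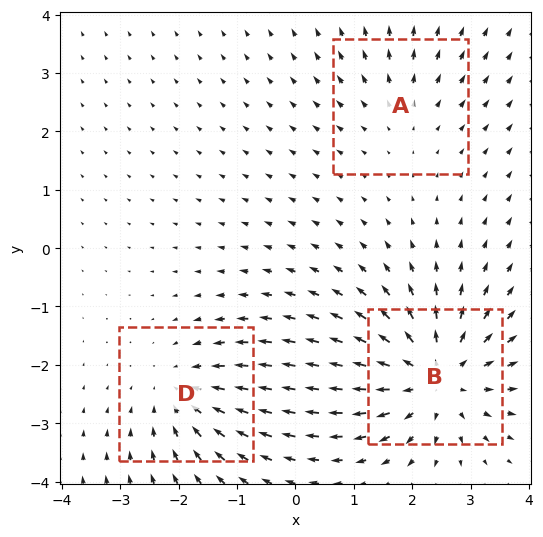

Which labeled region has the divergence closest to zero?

Divergence at each region's feature centre — A: about +2, B: about +5, D: about -3. Region A is closest to zero.

A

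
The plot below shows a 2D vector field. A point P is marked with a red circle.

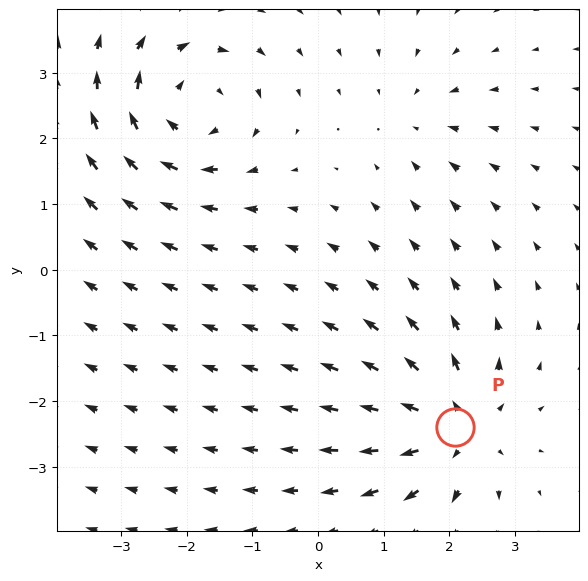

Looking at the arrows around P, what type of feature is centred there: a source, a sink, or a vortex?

source

At P (2.1, -2.4) the arrows spread outward. Divergence about +5, curl ≈0 — positive divergence with near-zero curl is a source.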